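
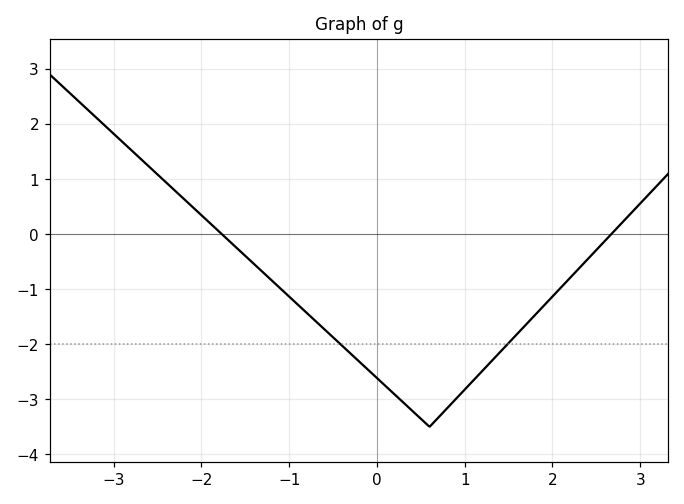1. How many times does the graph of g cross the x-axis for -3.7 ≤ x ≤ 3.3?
2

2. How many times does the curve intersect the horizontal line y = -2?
2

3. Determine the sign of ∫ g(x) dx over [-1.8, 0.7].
negative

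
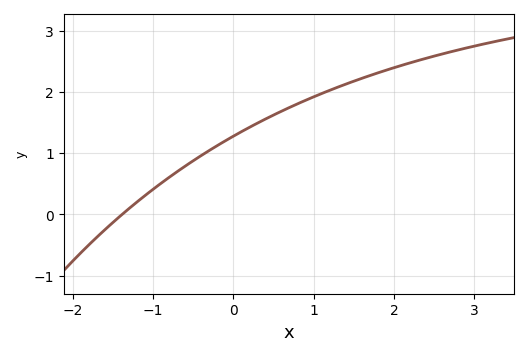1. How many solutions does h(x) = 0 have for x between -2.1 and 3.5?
1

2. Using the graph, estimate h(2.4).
2.55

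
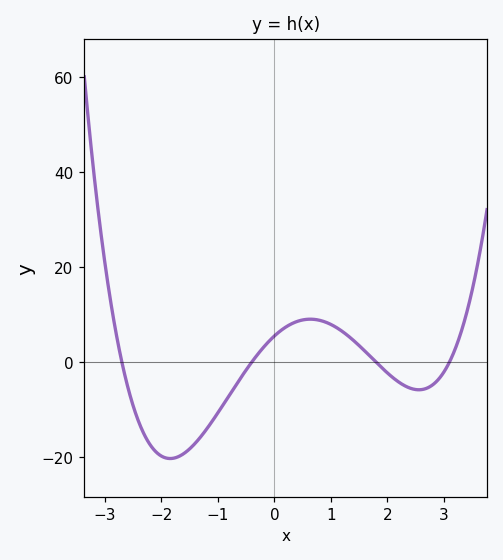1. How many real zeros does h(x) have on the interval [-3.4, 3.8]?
4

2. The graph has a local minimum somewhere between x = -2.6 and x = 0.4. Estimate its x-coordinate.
-1.8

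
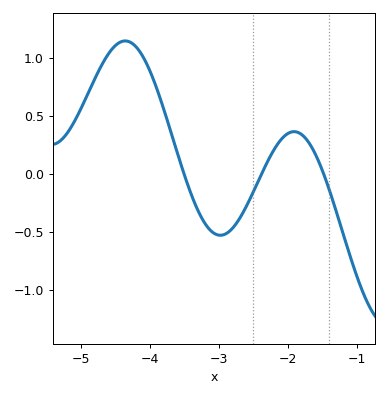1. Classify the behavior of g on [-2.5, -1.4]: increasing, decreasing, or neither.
neither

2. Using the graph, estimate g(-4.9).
0.7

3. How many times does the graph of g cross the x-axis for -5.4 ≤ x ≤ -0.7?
3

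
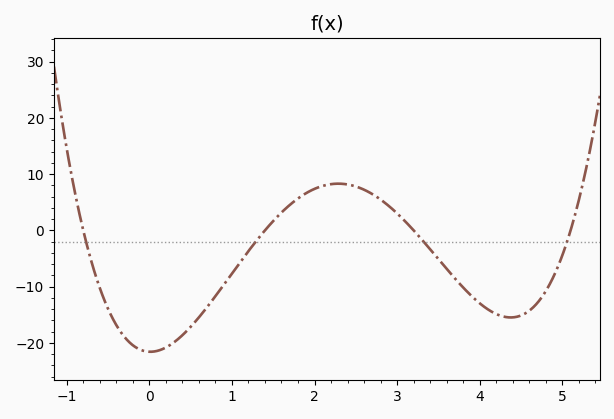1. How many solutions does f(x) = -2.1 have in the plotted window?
4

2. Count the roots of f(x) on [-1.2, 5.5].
4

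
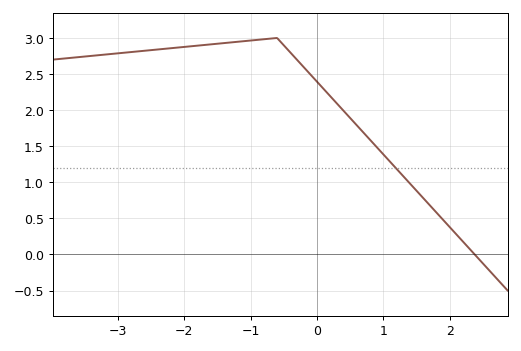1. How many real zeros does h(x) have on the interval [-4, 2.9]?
1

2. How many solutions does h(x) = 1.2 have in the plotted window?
1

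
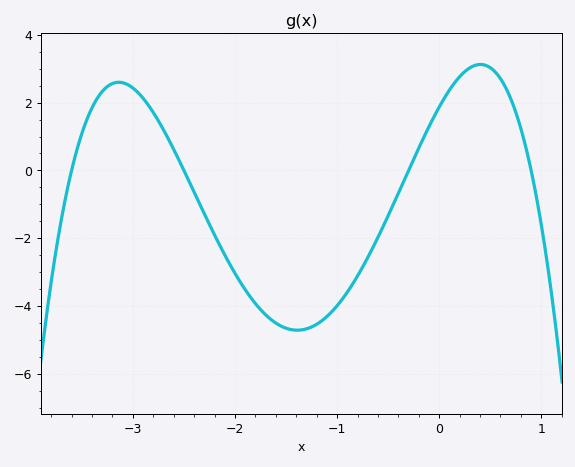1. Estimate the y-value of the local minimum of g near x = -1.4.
-4.71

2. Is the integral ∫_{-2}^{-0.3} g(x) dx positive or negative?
negative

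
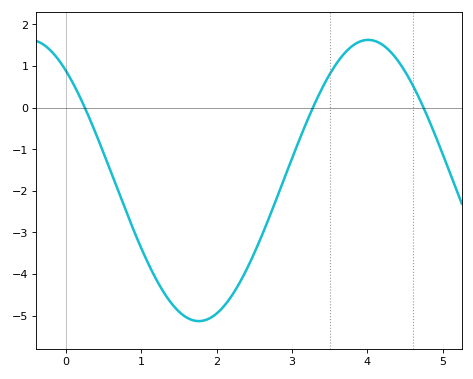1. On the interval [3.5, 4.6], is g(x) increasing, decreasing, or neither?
neither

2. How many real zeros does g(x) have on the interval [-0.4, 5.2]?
3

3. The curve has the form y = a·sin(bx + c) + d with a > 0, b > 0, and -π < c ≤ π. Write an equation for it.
y = 3.38sin(1.4x + 2.24) - 1.75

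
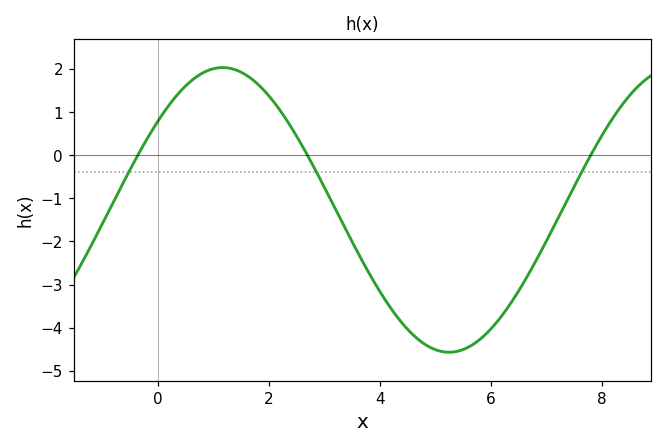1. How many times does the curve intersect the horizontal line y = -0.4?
3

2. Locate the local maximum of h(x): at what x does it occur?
1.2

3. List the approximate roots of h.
-0.4, 2.6, 7.8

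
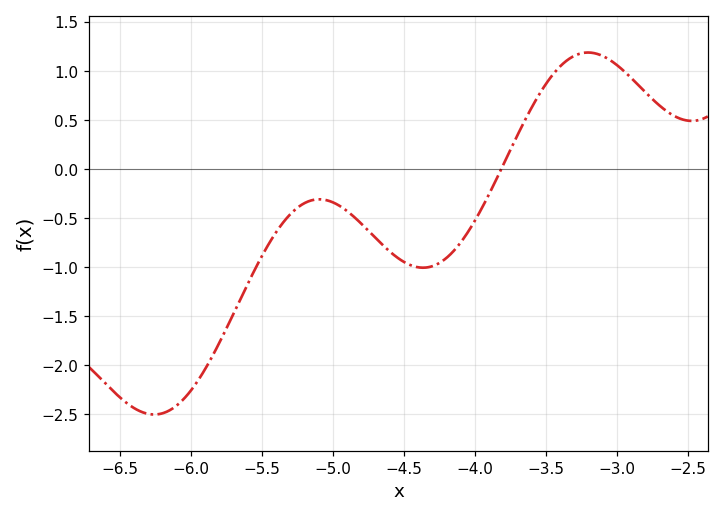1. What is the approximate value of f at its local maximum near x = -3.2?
1.19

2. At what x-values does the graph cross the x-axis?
-3.81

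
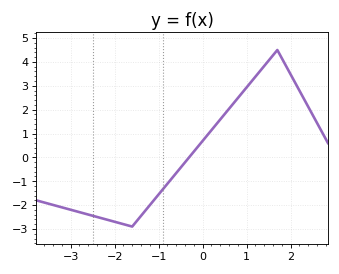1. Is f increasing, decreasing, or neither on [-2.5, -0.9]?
neither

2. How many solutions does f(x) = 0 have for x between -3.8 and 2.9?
1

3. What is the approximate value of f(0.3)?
1.36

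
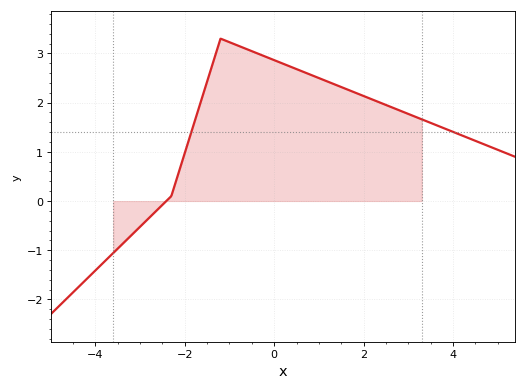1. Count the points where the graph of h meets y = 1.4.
2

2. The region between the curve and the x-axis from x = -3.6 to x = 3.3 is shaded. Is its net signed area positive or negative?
positive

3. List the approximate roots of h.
-2.41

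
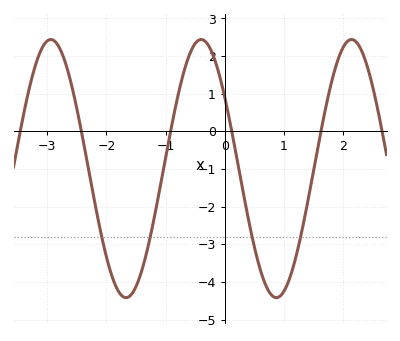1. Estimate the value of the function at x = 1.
-4.3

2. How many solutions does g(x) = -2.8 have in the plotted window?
4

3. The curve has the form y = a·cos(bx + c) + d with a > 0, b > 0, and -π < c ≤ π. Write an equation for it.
y = 3.43cos(2.5x + 0.98) - 0.99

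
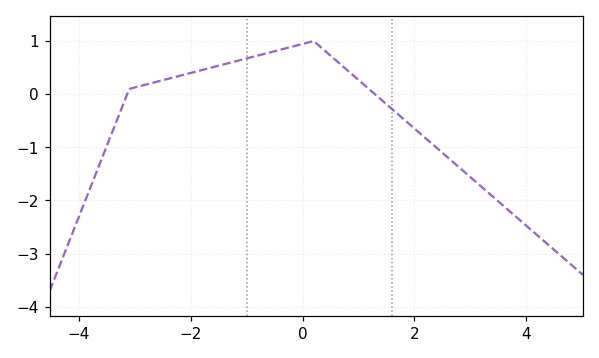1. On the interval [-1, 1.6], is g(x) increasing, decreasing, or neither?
neither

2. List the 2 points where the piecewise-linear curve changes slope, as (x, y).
(-3.1, 0.1); (0.2, 1)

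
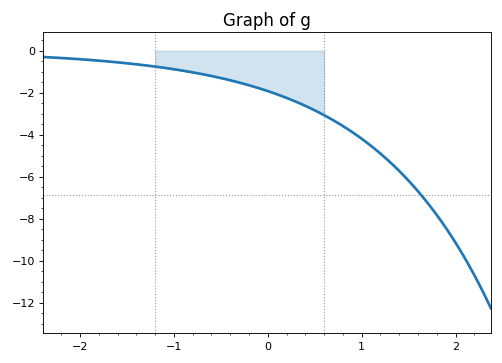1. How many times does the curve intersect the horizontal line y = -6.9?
1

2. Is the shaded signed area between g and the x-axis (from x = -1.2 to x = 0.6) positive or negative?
negative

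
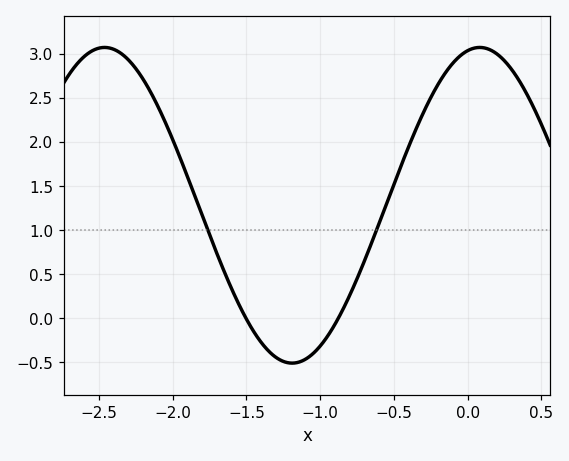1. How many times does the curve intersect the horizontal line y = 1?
2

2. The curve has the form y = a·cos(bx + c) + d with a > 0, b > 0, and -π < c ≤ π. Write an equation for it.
y = 1.79cos(2.5x - 0.2) + 1.28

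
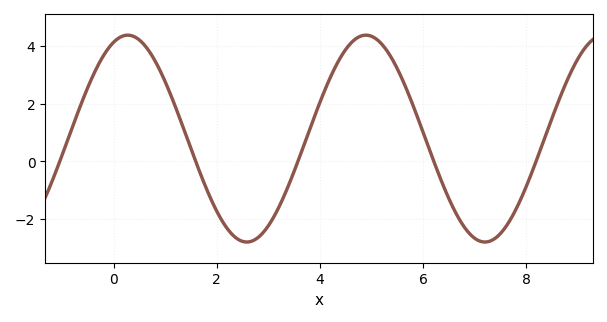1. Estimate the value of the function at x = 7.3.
-2.7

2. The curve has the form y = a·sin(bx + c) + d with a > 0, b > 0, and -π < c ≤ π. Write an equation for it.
y = 3.57sin(1.4x + 1.2) + 0.79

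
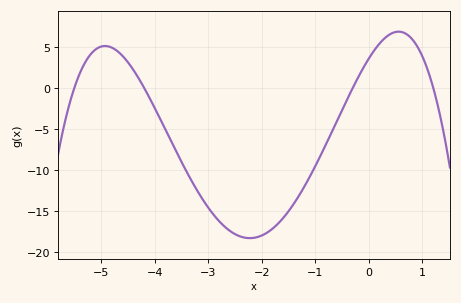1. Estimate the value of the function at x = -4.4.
2.17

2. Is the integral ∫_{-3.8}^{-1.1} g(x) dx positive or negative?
negative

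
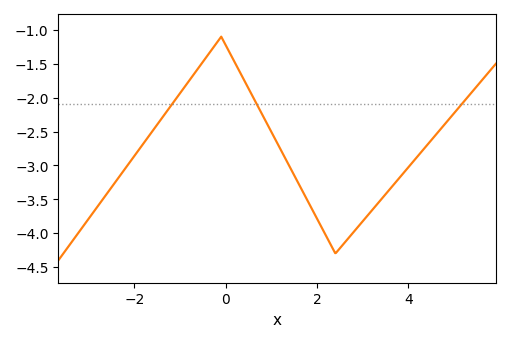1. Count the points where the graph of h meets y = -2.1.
3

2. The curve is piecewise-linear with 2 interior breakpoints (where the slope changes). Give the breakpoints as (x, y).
(-0.1, -1.1); (2.4, -4.3)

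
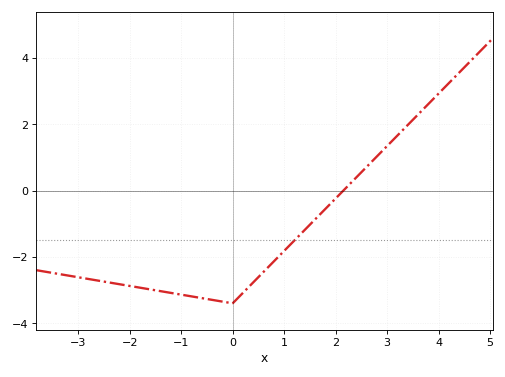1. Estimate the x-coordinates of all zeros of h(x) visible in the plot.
2.15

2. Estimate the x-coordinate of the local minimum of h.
0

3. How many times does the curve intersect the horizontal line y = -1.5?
1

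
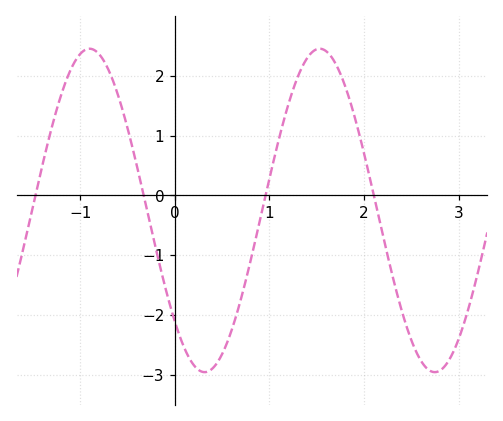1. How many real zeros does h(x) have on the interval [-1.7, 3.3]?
4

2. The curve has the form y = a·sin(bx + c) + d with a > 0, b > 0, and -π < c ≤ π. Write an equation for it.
y = 2.7sin(2.58x - 2.38) - 0.25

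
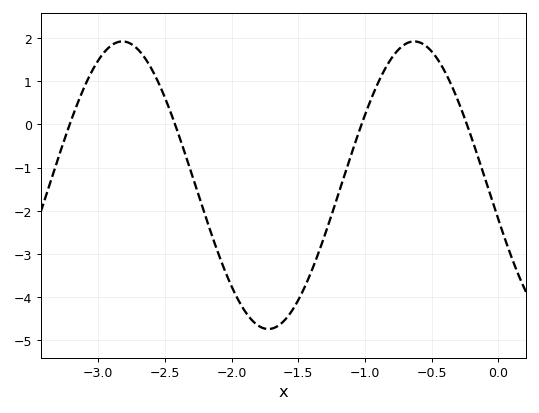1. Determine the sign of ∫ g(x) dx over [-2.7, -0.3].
negative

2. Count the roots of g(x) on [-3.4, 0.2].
4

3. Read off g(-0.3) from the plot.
0.5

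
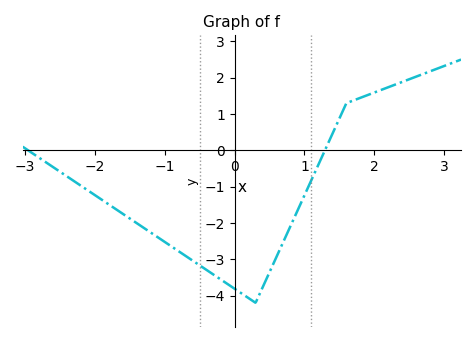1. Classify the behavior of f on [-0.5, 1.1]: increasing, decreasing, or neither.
neither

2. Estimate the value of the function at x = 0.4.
-3.8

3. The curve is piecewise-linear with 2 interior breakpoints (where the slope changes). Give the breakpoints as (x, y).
(0.3, -4.2); (1.6, 1.3)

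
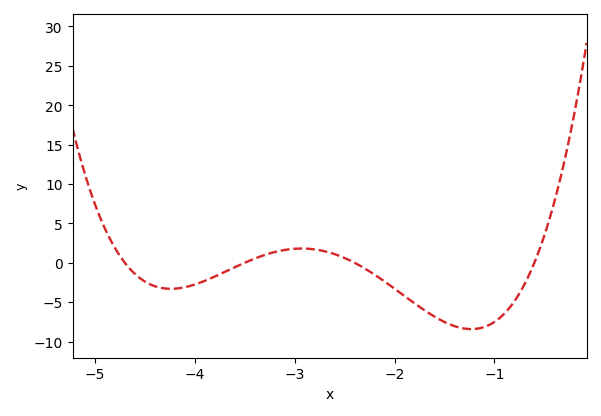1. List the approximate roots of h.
-4.7, -3.5, -2.4, -0.6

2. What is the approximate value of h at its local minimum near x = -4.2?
-3.31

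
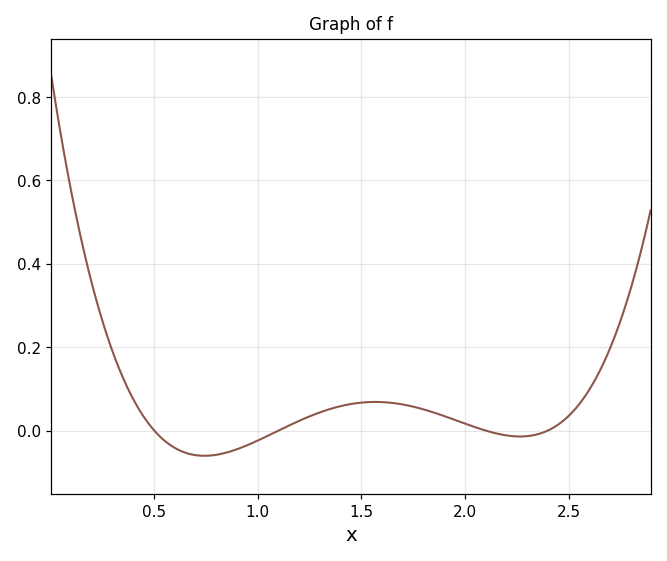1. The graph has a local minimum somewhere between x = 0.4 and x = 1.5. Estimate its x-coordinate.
0.743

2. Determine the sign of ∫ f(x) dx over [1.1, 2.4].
positive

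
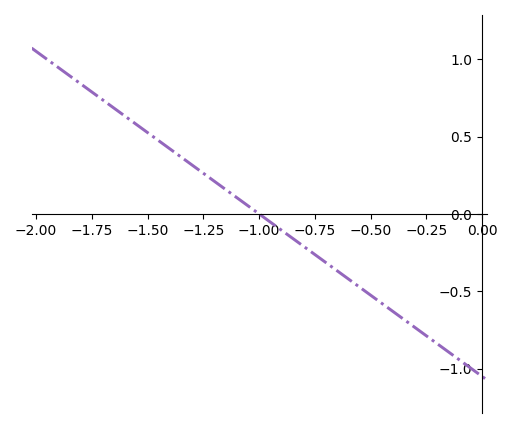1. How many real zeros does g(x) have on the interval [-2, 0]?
1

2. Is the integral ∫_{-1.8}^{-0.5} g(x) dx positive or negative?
positive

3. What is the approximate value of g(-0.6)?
-0.42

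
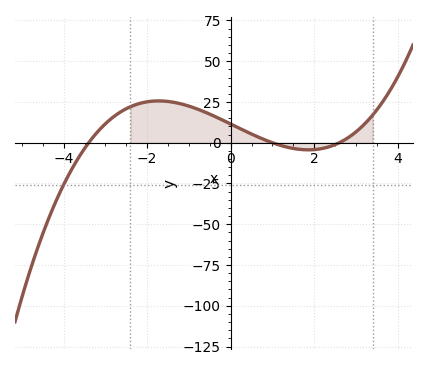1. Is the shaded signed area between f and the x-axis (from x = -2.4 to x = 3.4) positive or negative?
positive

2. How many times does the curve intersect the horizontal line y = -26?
1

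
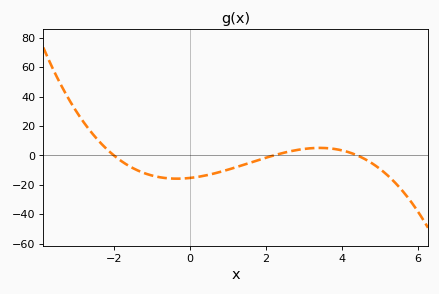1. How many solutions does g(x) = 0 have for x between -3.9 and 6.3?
3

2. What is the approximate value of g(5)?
-9.29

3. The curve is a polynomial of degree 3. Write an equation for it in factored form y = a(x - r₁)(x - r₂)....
y = -0.79(x + 2)(x - 2.2)(x - 4.4)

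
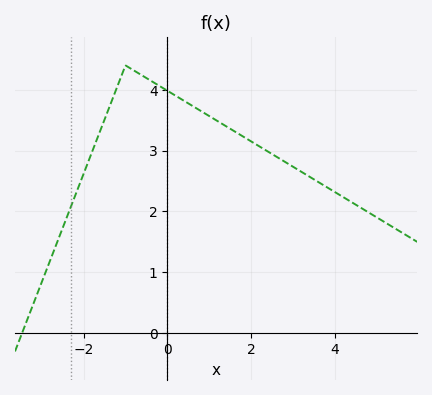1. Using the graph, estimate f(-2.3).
2.1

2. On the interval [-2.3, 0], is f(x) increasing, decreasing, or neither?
neither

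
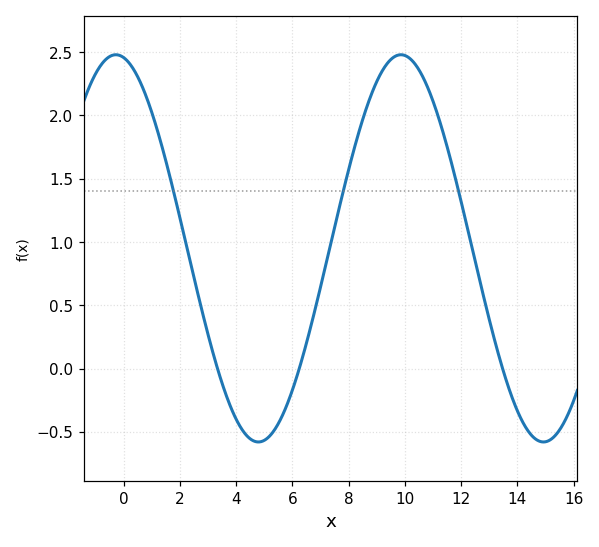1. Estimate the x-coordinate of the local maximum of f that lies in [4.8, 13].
9.86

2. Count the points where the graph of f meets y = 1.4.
3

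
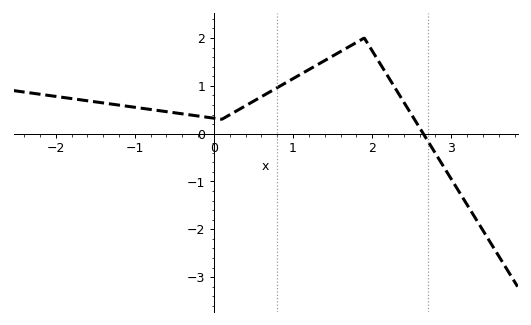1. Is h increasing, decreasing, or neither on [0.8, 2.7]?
neither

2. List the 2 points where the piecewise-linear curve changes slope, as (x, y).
(0.1, 0.3); (1.9, 2)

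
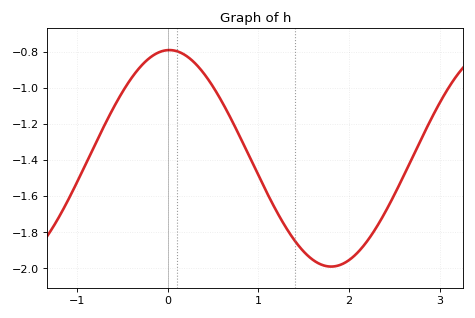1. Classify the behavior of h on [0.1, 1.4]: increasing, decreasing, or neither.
decreasing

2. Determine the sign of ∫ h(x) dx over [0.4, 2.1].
negative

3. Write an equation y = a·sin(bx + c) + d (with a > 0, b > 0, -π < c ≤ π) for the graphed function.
y = 0.6sin(1.8x + 1.5) - 1.39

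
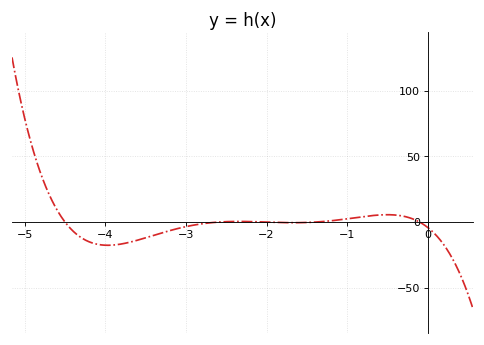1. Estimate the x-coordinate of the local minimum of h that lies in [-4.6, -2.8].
-3.97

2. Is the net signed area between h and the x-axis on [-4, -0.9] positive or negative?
negative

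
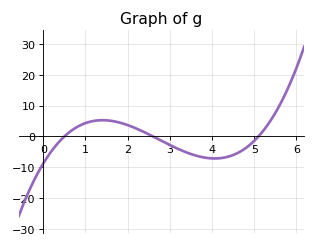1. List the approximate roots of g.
0.5, 2.6, 5.1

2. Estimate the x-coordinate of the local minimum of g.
4.1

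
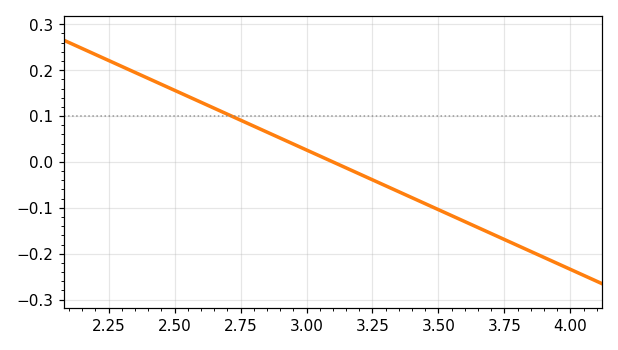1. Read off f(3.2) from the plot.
-0.026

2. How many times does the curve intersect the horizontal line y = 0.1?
1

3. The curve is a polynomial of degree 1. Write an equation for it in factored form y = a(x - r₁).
y = -0.26(x - 3.1)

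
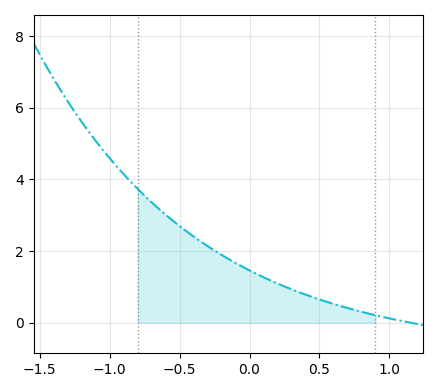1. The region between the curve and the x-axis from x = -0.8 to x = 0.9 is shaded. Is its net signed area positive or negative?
positive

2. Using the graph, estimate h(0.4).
0.786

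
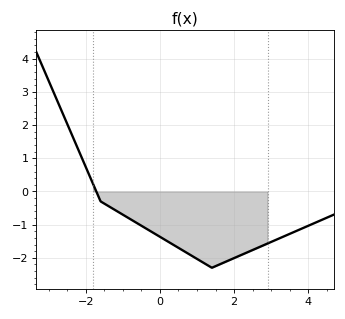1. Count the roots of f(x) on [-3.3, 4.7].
1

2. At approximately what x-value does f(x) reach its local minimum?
1.4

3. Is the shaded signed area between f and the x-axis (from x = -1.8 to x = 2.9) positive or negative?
negative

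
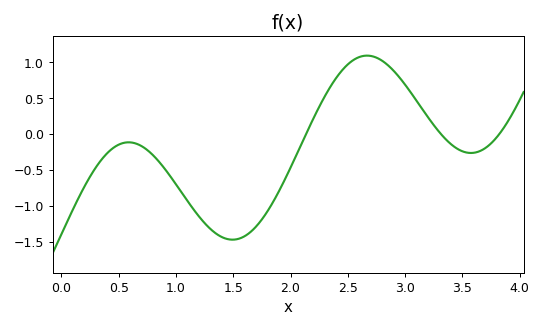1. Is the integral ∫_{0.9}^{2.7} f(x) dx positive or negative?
negative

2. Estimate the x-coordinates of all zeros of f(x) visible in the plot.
2.1, 3.3, 3.8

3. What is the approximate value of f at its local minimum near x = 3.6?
-0.25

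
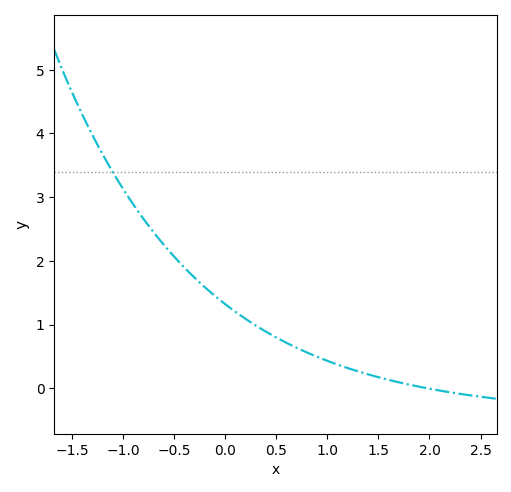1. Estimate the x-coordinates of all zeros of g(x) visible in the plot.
2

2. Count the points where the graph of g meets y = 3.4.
1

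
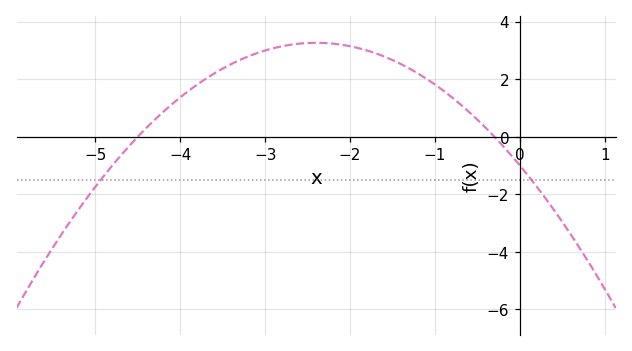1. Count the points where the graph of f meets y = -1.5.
2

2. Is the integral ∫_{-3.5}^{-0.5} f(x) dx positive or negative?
positive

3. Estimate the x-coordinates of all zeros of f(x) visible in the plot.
-4.5, -0.3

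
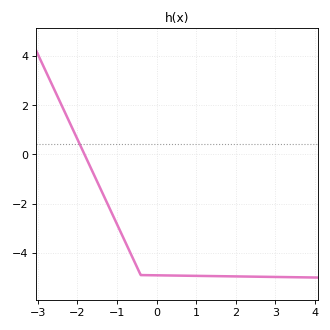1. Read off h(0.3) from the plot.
-4.92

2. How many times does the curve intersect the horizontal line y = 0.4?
1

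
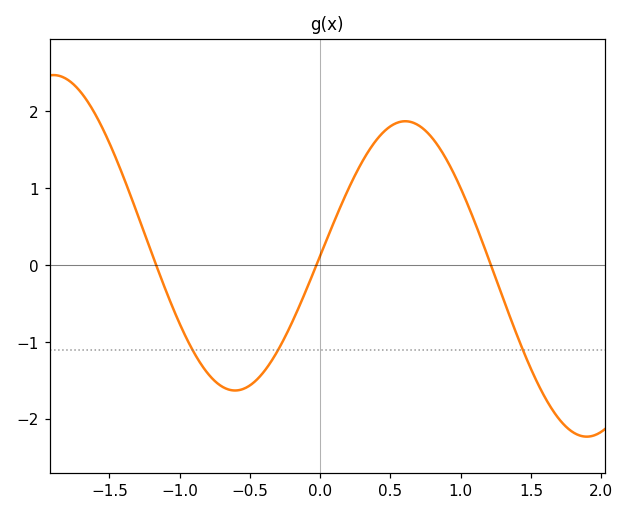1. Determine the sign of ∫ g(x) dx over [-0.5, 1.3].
positive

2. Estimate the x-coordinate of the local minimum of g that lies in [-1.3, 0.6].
-0.6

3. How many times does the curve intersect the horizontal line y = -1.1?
3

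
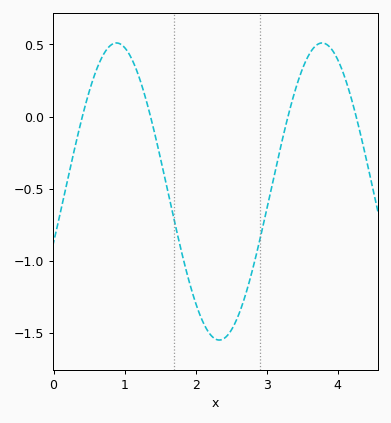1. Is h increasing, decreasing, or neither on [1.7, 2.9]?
neither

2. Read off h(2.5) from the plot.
-1.5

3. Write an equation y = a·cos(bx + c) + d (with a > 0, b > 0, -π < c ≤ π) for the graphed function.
y = 1.03cos(2.2x - 1.9) - 0.52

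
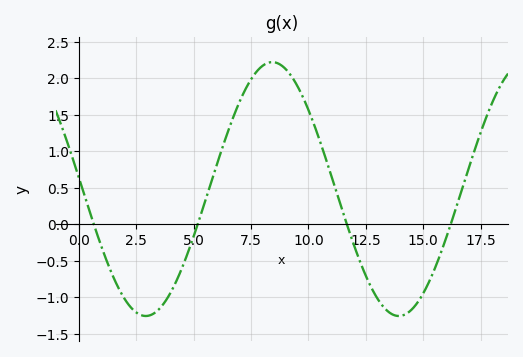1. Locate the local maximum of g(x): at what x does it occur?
8.5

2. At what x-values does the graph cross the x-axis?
0.5, 5, 11.5, 16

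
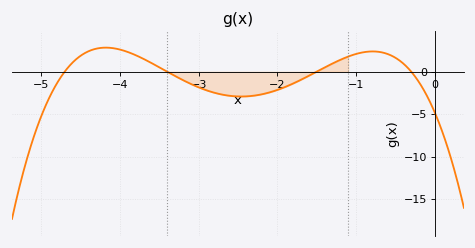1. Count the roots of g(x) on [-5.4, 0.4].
4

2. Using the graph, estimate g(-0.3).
0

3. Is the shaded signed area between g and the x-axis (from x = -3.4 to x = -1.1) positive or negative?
negative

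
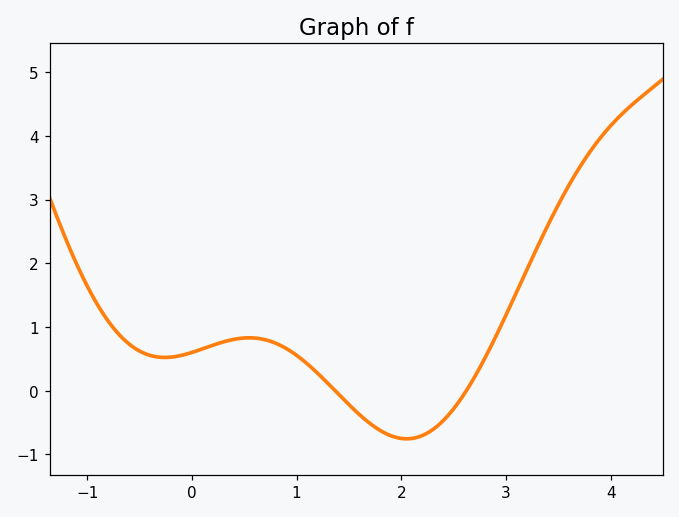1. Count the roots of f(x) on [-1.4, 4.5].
2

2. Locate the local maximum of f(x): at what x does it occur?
0.5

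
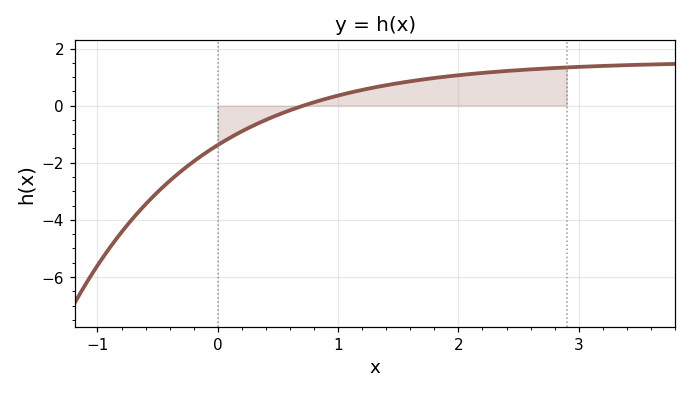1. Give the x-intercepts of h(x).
0.712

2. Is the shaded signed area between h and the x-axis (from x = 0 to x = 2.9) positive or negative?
positive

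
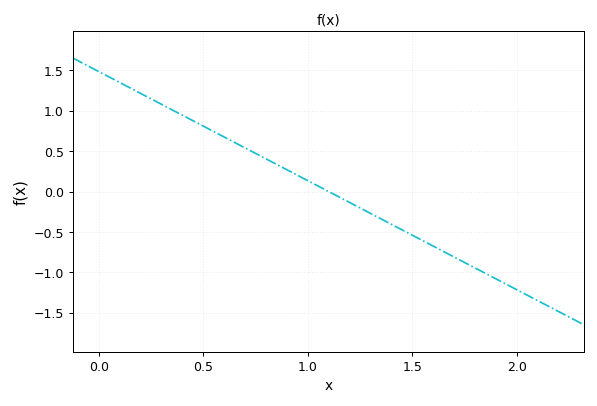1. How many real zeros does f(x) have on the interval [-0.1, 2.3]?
1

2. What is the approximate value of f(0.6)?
0.7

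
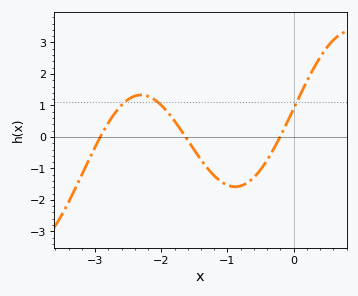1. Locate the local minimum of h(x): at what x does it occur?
-0.9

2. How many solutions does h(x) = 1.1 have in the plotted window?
3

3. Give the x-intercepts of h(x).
-2.9, -1.6, -0.2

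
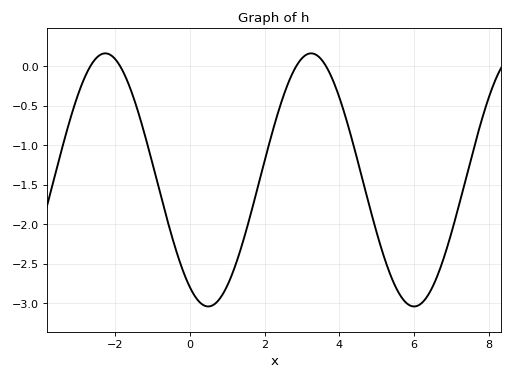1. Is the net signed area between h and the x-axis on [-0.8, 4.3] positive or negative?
negative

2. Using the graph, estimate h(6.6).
-2.7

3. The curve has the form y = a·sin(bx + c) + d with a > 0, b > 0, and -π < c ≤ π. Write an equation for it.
y = 1.6sin(1.1x - 2.1) - 1.44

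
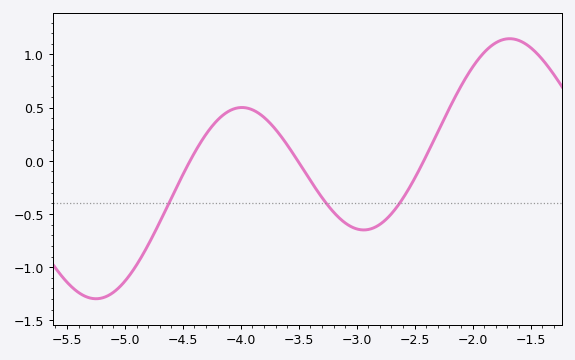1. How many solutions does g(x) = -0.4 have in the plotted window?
3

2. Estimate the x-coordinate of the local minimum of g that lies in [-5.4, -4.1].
-5.2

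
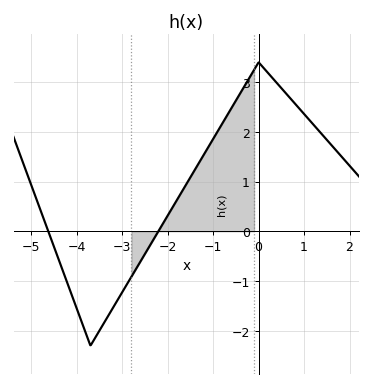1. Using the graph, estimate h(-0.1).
3.2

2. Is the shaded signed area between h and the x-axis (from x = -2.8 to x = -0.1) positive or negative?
positive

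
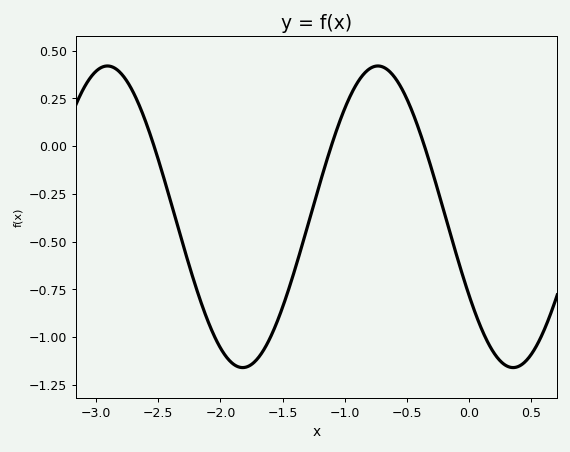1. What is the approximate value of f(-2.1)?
-0.917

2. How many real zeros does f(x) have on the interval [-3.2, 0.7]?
3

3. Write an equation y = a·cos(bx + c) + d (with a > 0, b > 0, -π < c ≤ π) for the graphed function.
y = 0.79cos(2.89x + 2.12) - 0.37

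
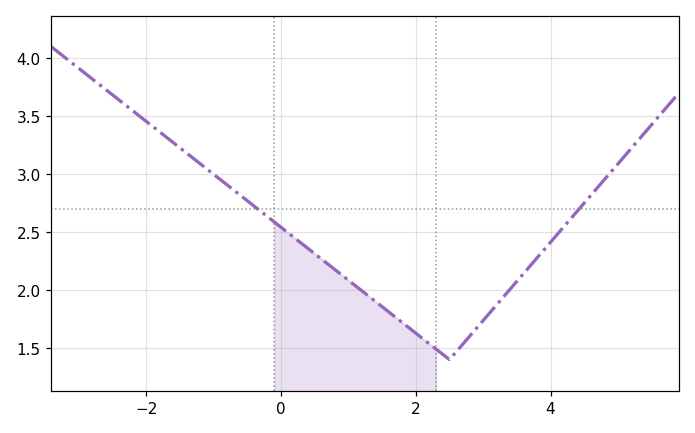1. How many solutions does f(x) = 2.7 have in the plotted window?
2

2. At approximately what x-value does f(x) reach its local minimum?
2.5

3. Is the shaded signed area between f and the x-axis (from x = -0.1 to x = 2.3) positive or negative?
positive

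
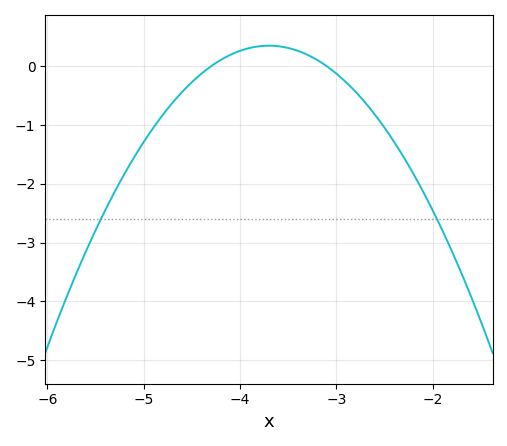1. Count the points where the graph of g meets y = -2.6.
2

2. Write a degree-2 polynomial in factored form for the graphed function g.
y = -0.97(x + 4.3)(x + 3.1)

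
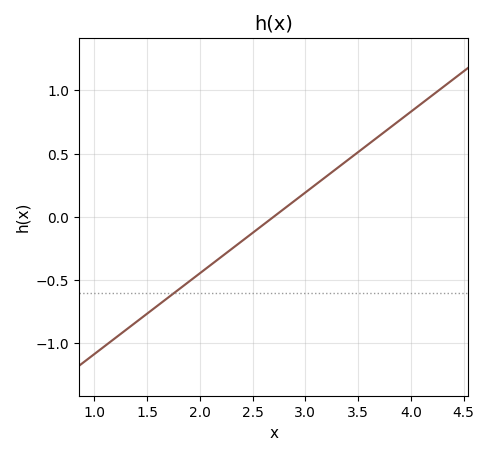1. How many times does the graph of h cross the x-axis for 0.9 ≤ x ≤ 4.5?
1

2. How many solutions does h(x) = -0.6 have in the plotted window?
1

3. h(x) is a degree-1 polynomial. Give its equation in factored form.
y = 0.64(x - 2.7)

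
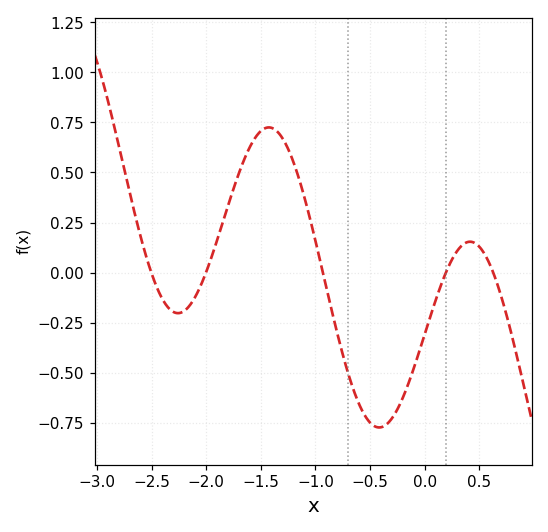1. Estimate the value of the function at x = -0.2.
-0.626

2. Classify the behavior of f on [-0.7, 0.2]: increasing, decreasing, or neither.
neither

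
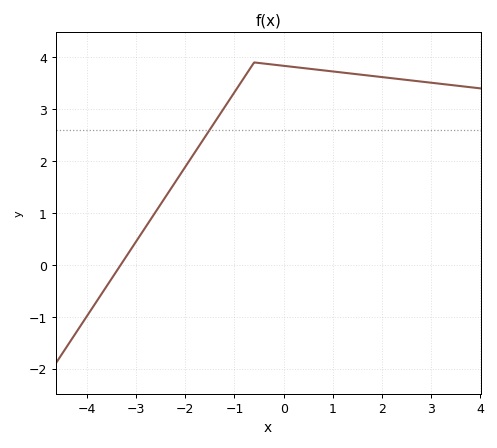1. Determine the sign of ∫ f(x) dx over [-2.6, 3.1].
positive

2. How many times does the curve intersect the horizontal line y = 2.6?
1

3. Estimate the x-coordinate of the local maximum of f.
-0.6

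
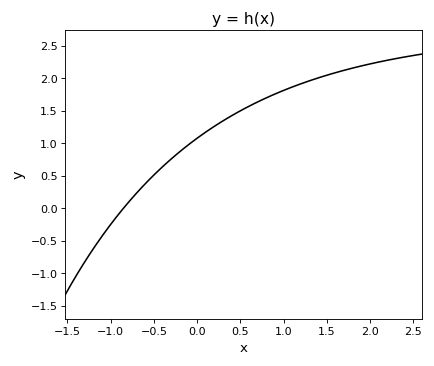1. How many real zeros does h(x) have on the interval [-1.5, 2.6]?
1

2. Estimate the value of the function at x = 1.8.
2.15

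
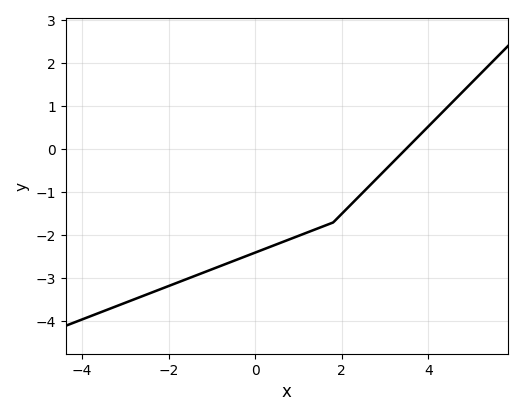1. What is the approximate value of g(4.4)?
0.9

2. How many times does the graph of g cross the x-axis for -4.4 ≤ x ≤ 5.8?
1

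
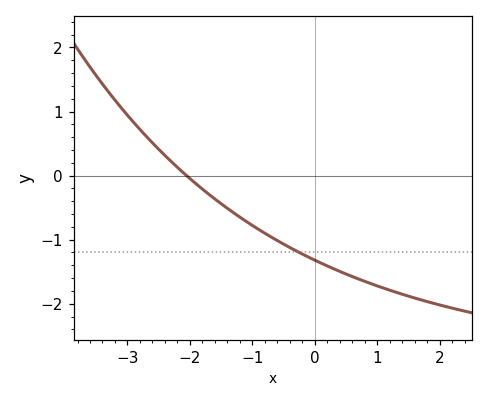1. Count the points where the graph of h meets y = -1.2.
1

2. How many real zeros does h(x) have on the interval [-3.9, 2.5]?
1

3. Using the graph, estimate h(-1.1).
-0.714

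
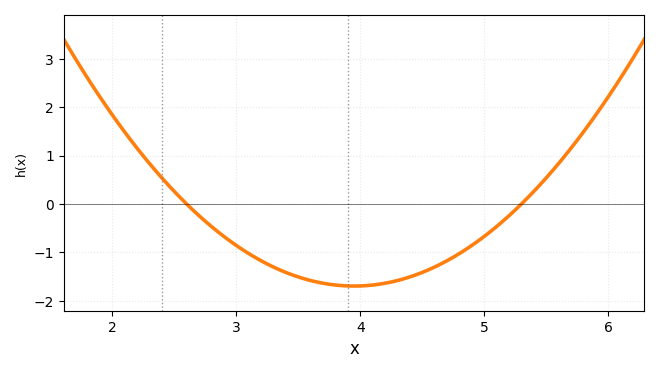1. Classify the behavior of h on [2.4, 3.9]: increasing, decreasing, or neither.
decreasing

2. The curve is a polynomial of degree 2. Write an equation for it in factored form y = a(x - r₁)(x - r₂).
y = 0.93(x - 2.6)(x - 5.3)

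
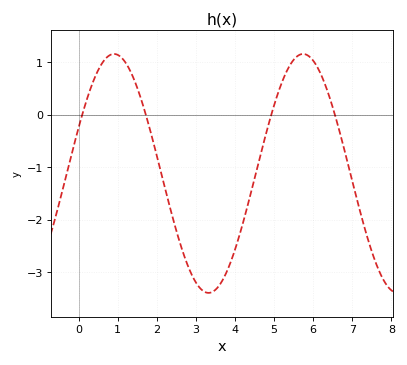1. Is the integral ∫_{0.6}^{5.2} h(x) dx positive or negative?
negative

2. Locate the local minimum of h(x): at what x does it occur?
3.4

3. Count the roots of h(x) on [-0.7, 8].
4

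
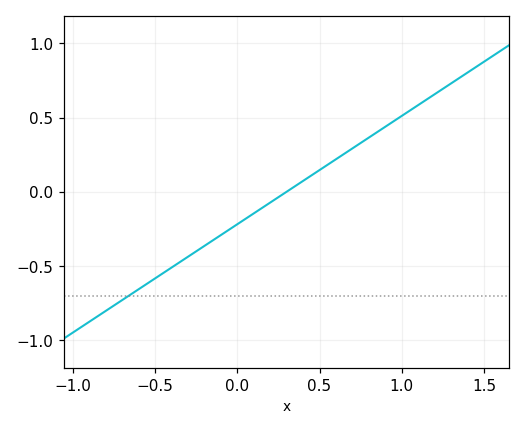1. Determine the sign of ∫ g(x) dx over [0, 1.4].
positive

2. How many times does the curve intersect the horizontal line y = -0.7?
1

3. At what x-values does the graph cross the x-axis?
0.3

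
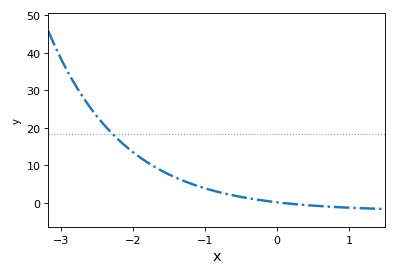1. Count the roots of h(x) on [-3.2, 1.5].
1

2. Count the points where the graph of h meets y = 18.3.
1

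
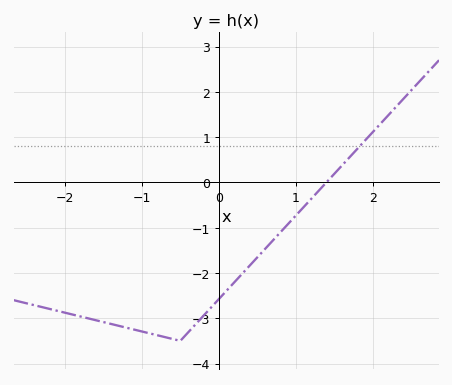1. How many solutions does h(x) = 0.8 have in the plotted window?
1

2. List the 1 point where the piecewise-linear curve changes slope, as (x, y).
(-0.5, -3.5)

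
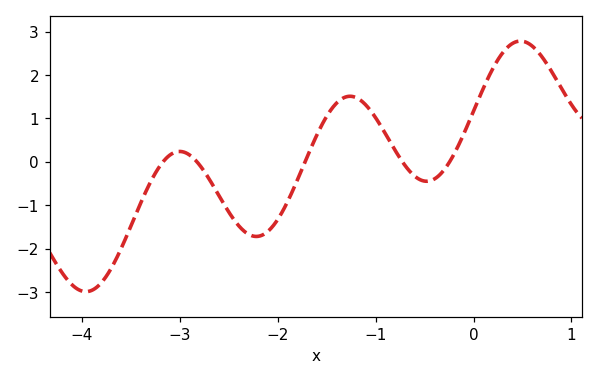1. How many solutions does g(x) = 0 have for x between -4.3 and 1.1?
5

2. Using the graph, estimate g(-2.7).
-0.398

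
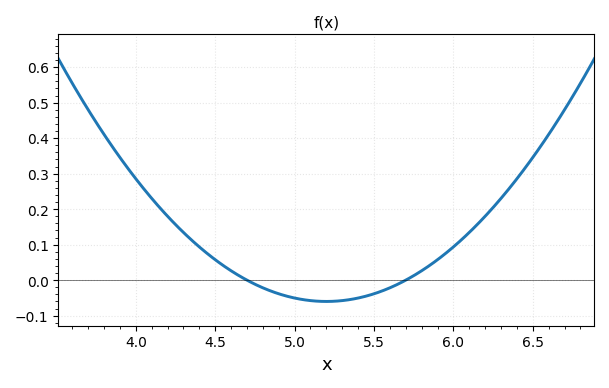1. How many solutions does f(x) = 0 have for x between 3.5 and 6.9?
2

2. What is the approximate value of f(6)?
0.09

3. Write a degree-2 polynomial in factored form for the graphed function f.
y = 0.24(x - 4.7)(x - 5.7)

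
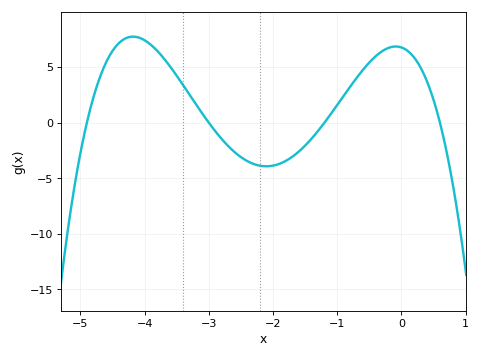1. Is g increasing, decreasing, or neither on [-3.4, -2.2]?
decreasing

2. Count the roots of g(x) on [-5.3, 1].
4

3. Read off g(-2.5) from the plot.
-3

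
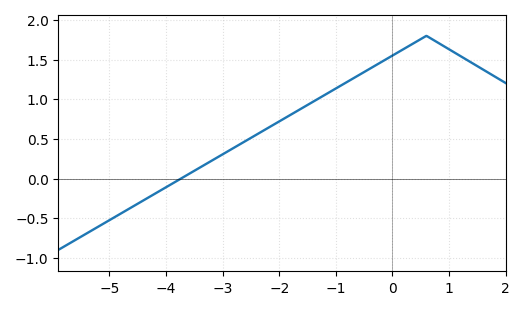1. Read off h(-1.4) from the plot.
0.95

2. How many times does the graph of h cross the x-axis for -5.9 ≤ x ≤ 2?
1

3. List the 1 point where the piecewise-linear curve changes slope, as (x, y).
(0.6, 1.8)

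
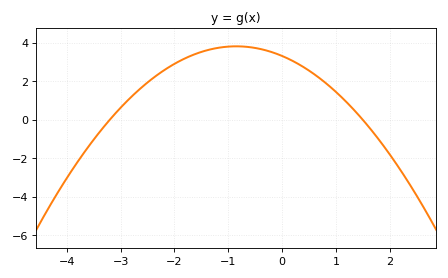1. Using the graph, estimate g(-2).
2.9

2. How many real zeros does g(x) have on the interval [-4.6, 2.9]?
2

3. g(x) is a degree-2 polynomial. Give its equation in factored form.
y = -0.69(x + 3.2)(x - 1.5)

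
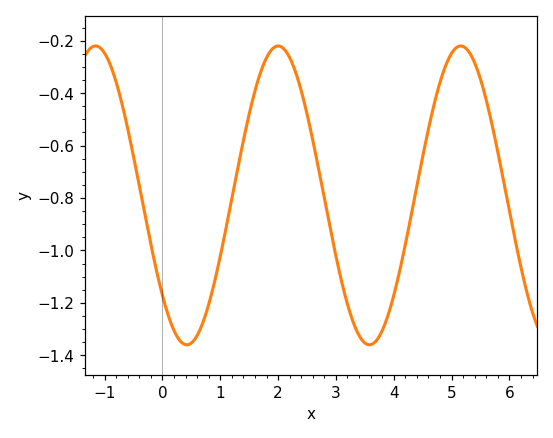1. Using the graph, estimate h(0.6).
-1.32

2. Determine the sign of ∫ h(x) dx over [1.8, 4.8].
negative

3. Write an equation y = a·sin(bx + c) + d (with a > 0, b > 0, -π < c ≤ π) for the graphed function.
y = 0.57sin(2x - 2.4) - 0.79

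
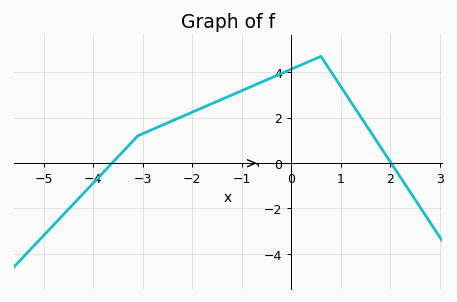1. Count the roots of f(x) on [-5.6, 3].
2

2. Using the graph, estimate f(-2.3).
2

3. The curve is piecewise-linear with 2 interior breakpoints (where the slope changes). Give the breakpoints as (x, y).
(-3.1, 1.2); (0.6, 4.7)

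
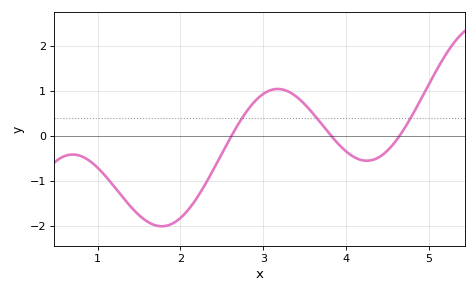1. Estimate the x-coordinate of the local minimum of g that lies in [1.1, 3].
1.77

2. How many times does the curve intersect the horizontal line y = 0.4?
3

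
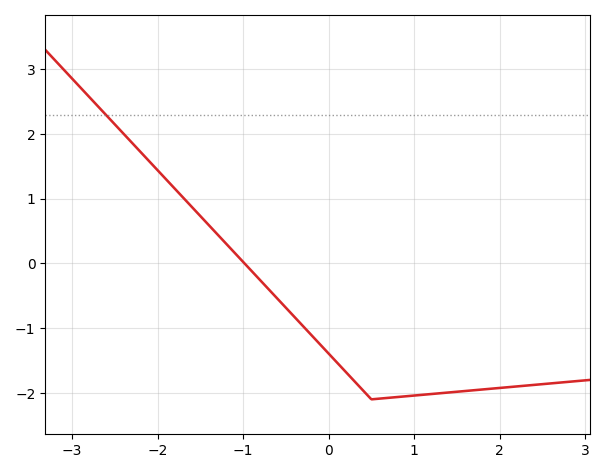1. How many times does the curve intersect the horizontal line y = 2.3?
1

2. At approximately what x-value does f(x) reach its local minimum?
0.5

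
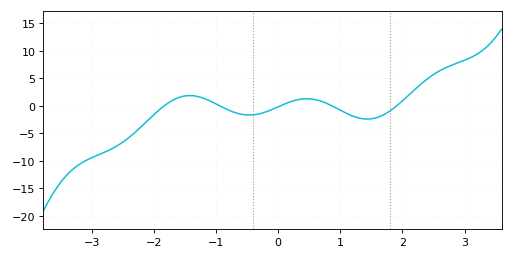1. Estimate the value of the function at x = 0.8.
0.5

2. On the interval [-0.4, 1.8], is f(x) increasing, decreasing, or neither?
neither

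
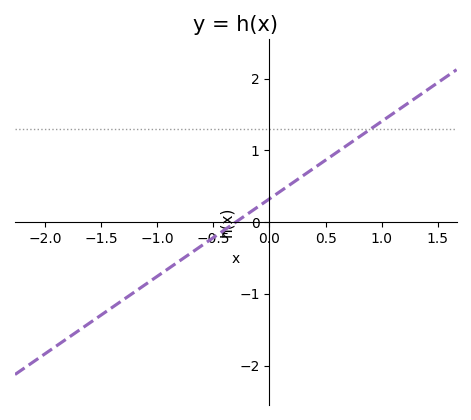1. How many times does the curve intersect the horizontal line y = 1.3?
1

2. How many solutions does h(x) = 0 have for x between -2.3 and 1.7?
1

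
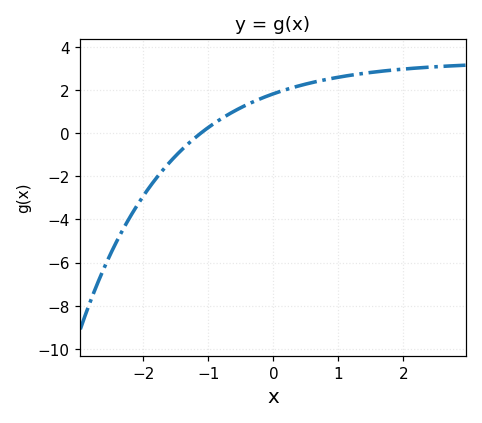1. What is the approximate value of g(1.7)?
2.8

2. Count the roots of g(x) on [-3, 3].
1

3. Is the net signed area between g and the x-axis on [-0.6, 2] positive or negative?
positive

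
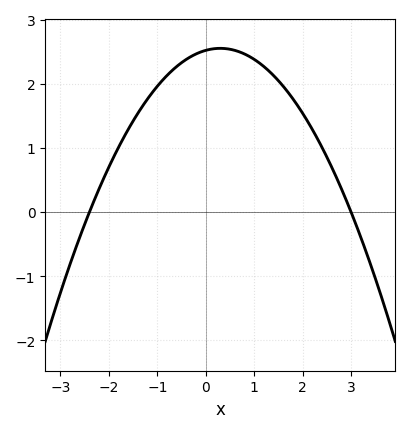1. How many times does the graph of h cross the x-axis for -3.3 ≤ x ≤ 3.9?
2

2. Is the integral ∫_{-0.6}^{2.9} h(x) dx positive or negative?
positive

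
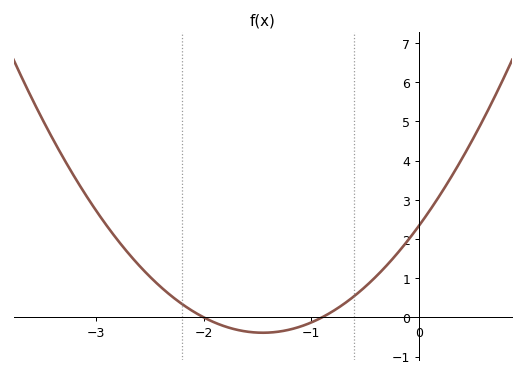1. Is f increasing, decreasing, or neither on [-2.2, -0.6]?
neither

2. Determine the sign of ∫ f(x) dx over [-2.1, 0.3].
positive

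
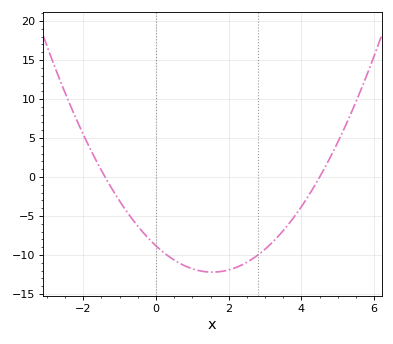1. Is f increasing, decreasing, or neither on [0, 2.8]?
neither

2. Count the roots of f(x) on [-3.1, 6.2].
2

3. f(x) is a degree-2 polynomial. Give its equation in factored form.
y = 1.4(x + 1.4)(x - 4.5)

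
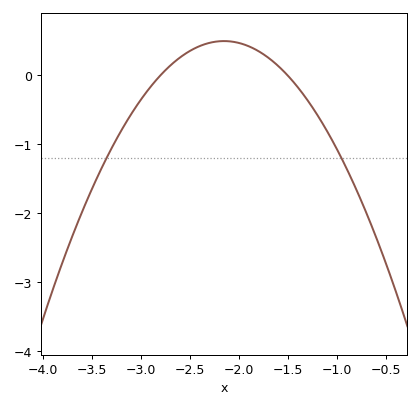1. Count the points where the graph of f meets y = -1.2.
2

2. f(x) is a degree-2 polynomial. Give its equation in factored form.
y = -1.18(x + 2.8)(x + 1.5)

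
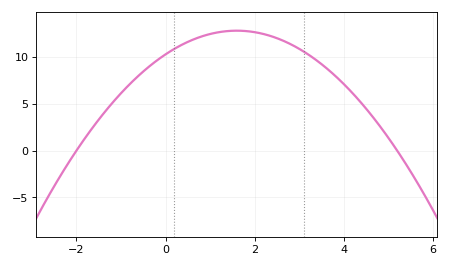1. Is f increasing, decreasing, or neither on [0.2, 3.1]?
neither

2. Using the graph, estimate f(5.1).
0.703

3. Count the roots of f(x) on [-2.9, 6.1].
2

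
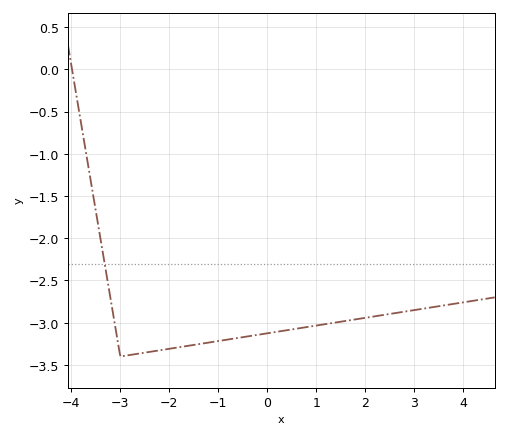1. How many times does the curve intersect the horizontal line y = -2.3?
1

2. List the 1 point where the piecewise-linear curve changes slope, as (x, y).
(-3, -3.4)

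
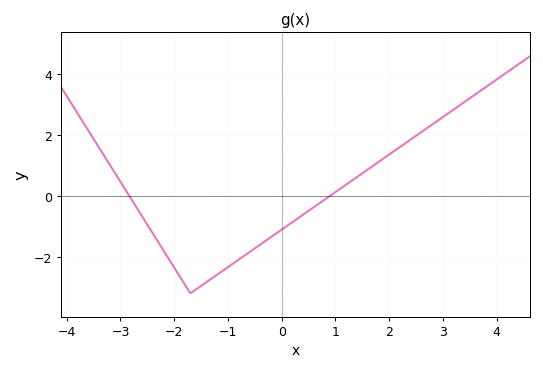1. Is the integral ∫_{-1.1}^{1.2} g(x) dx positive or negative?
negative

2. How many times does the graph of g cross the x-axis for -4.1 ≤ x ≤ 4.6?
2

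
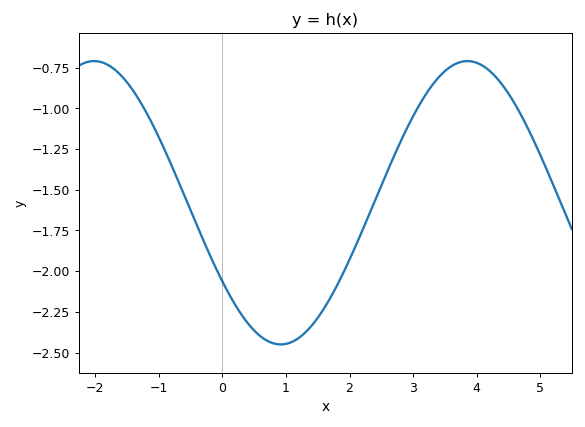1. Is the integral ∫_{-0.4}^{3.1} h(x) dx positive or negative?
negative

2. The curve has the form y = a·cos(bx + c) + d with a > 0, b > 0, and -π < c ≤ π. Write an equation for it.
y = 0.87cos(1.1x + 2.2) - 1.58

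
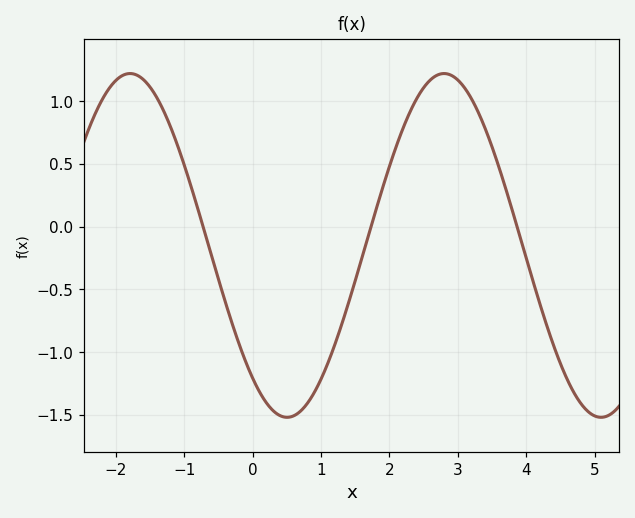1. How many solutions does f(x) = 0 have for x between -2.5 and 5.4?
3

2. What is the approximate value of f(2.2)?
0.8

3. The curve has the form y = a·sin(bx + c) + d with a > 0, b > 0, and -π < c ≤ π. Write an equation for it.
y = 1.37sin(1.4x - 2.3) - 0.15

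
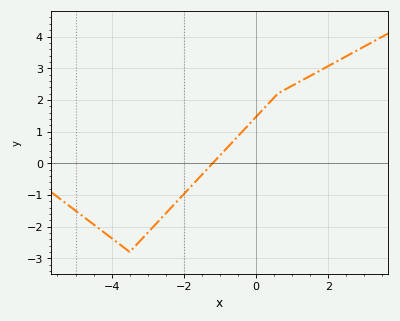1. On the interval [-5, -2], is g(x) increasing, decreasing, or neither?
neither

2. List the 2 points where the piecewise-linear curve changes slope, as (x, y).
(-3.5, -2.8); (0.6, 2.2)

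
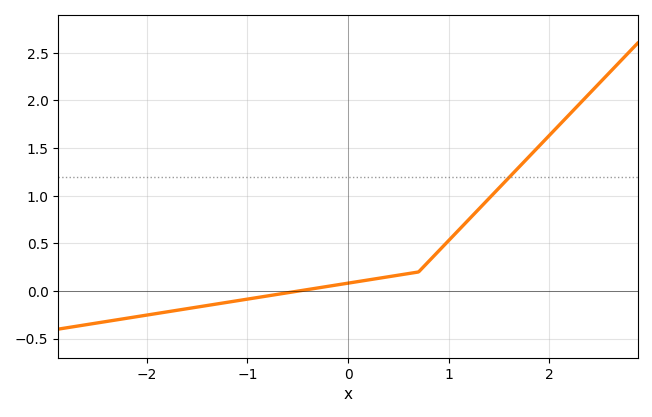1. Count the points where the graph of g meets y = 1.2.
1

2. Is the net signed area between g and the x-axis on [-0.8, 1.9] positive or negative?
positive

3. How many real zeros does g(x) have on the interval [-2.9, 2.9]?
1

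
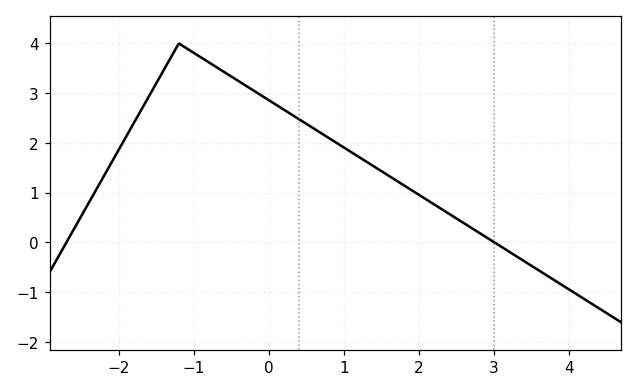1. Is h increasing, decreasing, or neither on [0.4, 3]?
decreasing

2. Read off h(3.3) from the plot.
-0.3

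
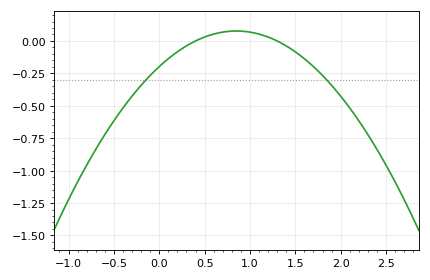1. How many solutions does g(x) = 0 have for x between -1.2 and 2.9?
2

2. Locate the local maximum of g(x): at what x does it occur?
0.8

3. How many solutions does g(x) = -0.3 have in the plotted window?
2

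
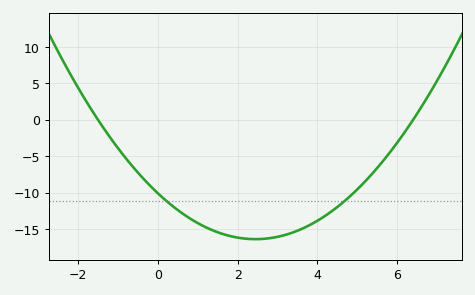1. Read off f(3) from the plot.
-16.1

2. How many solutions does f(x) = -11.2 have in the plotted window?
2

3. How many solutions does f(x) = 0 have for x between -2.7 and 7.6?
2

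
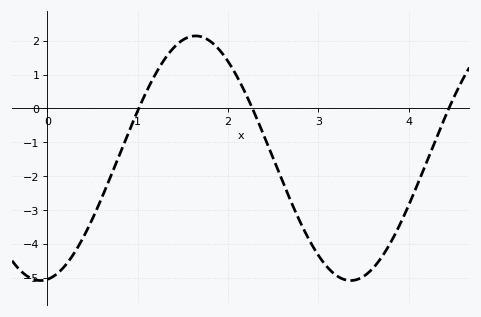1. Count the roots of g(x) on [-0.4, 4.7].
3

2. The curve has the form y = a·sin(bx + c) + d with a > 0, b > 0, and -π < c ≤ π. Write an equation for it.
y = 3.61sin(1.8x - 1.4) - 1.47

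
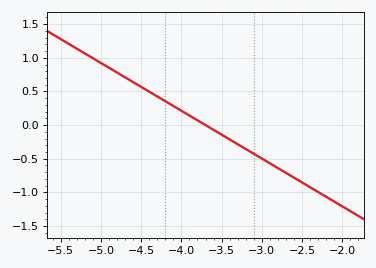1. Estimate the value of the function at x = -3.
-0.497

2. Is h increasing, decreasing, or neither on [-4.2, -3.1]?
decreasing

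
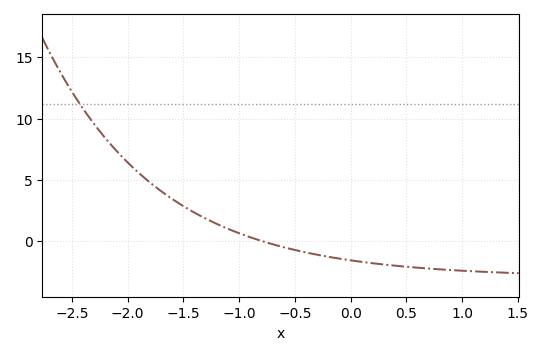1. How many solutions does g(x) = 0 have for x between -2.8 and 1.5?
1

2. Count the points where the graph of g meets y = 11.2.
1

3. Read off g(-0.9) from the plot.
0.5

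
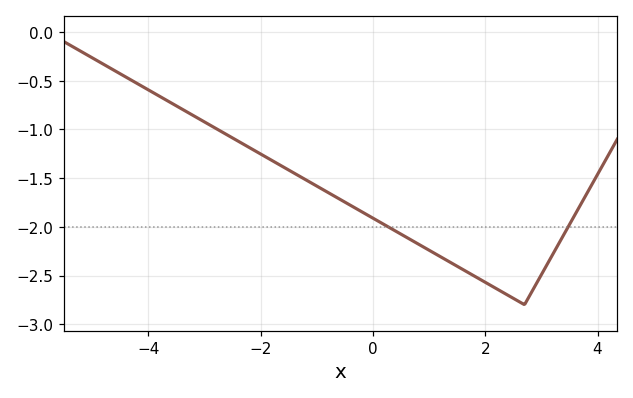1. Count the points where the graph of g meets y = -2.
2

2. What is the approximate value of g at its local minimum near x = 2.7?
-2.8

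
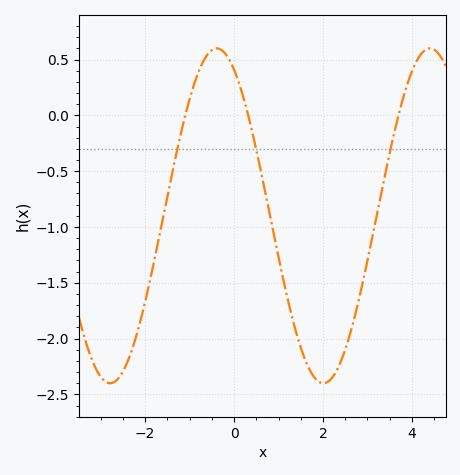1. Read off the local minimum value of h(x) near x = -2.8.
-2.4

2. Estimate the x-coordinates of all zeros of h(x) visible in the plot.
-1, 0.4, 3.6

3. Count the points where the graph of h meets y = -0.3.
3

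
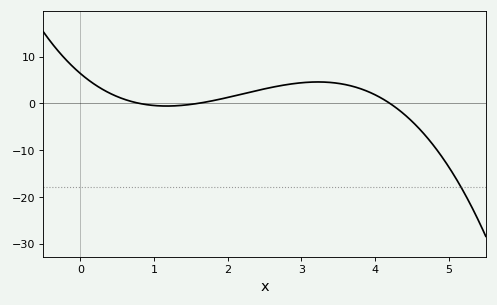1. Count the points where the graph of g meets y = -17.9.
1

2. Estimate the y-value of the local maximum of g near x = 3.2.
5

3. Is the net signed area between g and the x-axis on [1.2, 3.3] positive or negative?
positive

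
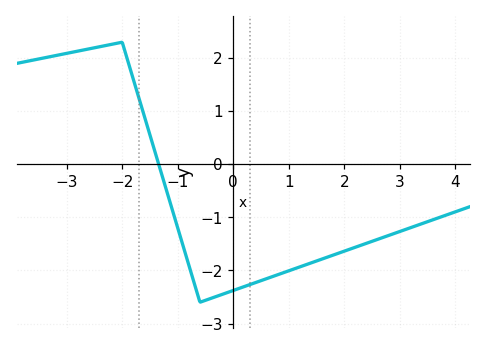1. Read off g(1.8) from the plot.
-1.7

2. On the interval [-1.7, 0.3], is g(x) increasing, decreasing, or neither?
neither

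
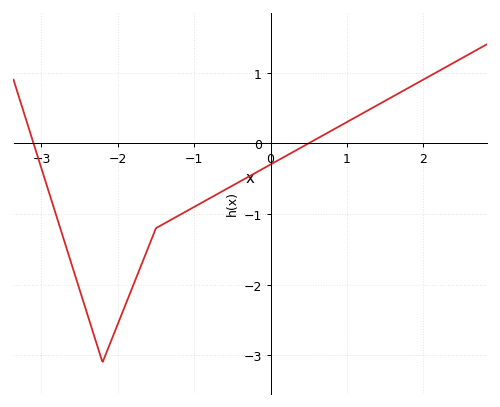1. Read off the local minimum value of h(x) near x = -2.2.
-3.1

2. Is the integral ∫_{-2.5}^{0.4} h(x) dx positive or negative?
negative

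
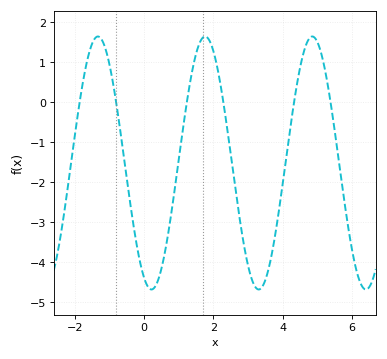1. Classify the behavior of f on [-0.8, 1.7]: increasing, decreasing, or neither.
neither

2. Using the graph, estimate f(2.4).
-0.641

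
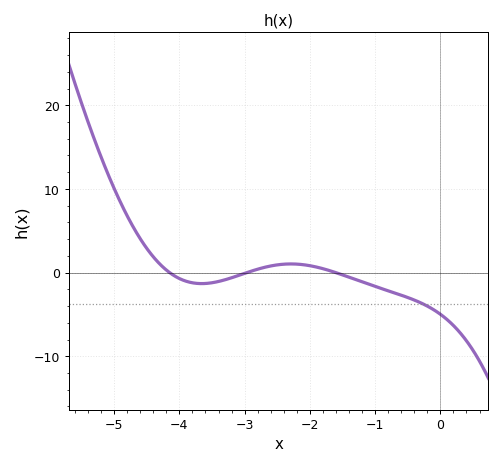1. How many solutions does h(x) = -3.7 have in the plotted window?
1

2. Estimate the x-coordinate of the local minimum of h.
-3.7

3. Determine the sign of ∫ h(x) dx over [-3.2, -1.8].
positive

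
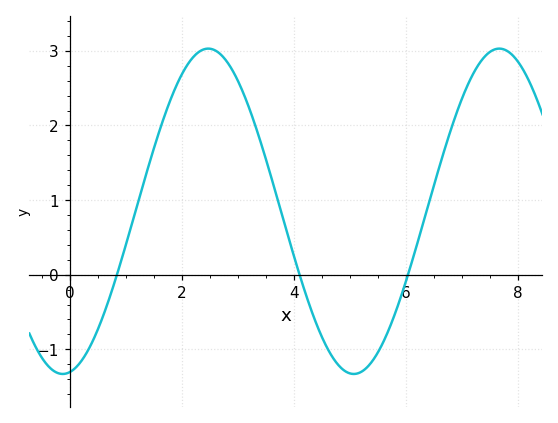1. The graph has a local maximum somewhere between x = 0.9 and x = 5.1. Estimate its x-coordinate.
2.4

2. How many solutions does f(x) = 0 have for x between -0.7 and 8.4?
3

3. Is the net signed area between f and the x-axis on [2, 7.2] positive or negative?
positive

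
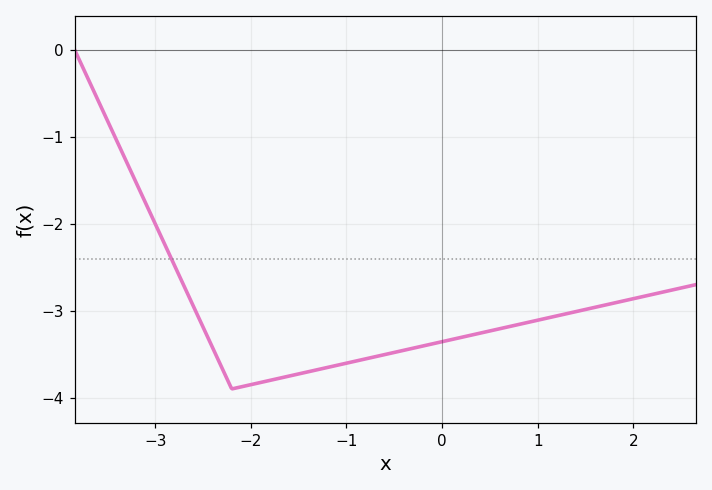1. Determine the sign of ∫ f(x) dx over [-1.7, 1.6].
negative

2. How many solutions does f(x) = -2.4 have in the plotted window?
1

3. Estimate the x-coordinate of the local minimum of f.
-2.2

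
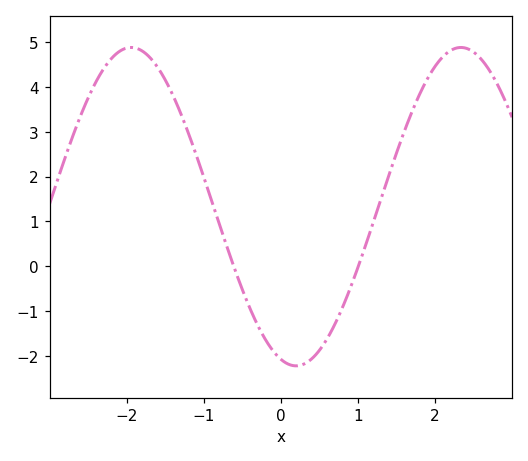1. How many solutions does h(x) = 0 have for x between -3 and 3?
2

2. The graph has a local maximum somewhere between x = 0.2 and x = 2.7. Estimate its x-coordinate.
2.33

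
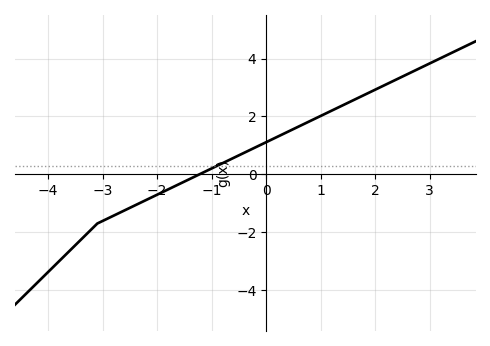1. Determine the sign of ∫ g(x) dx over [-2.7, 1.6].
positive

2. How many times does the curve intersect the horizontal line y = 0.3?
1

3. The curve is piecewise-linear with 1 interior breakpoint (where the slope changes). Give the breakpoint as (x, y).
(-3.1, -1.7)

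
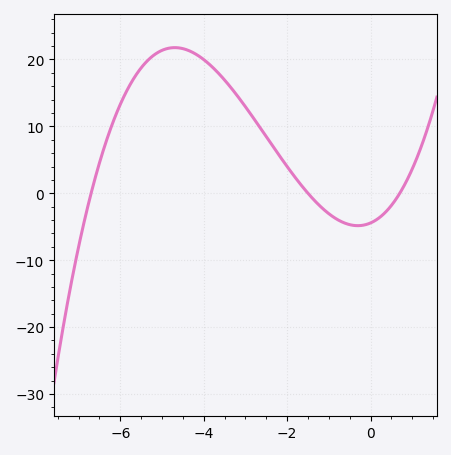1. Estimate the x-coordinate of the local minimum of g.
-0.305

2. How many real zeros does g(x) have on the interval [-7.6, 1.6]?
3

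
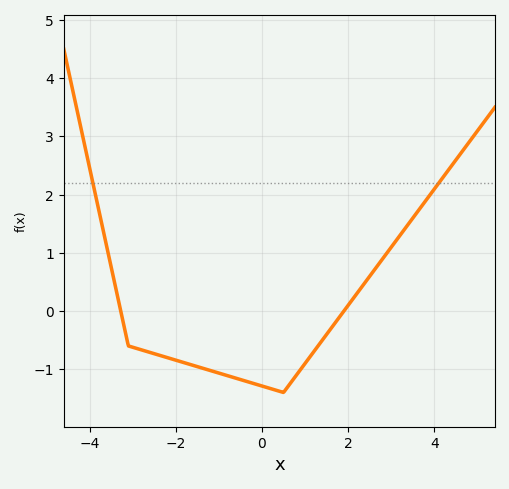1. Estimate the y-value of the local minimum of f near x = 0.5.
-1.4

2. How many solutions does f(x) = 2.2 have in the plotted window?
2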